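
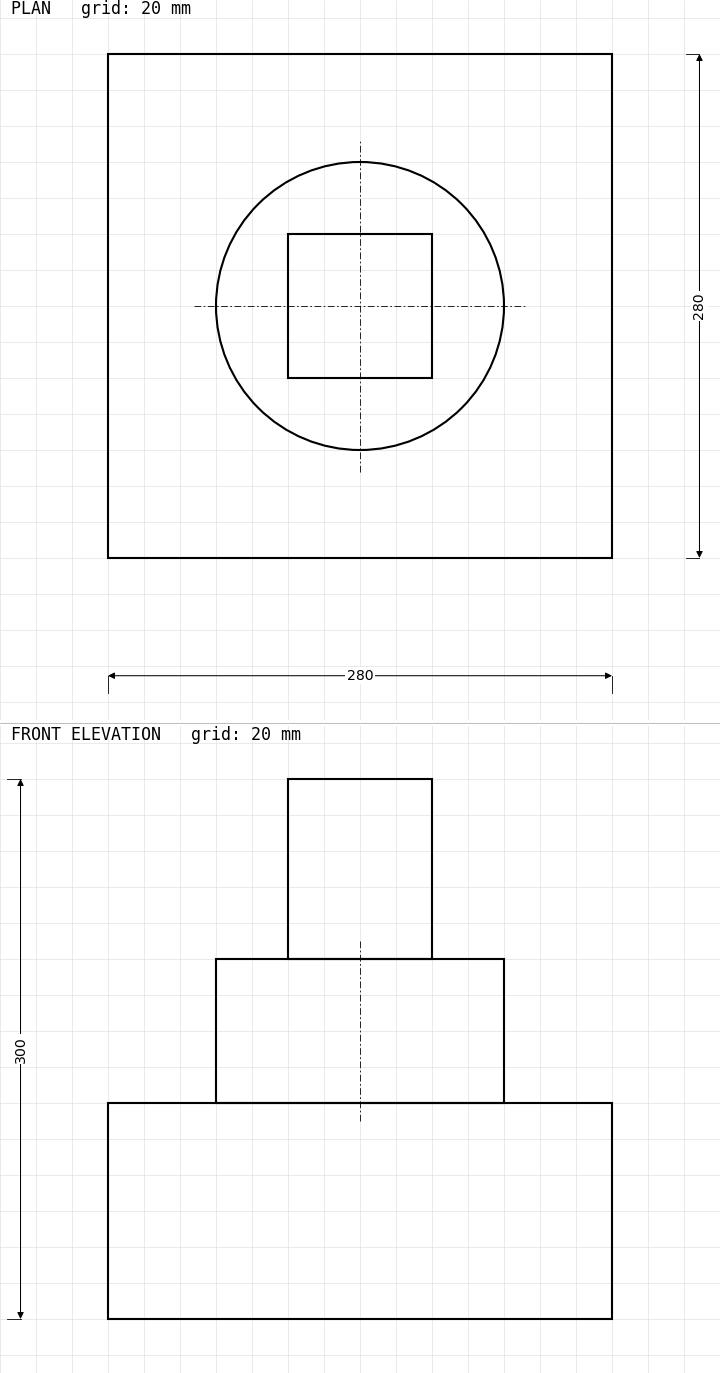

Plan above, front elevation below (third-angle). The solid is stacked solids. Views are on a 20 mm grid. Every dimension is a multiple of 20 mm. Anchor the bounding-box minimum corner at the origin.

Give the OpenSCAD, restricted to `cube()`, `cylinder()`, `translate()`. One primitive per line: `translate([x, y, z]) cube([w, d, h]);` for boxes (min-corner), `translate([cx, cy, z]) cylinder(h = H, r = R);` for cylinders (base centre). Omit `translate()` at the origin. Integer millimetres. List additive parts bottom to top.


cube([280, 280, 120]);
translate([140, 140, 120]) cylinder(h = 80, r = 80);
translate([100, 100, 200]) cube([80, 80, 100]);


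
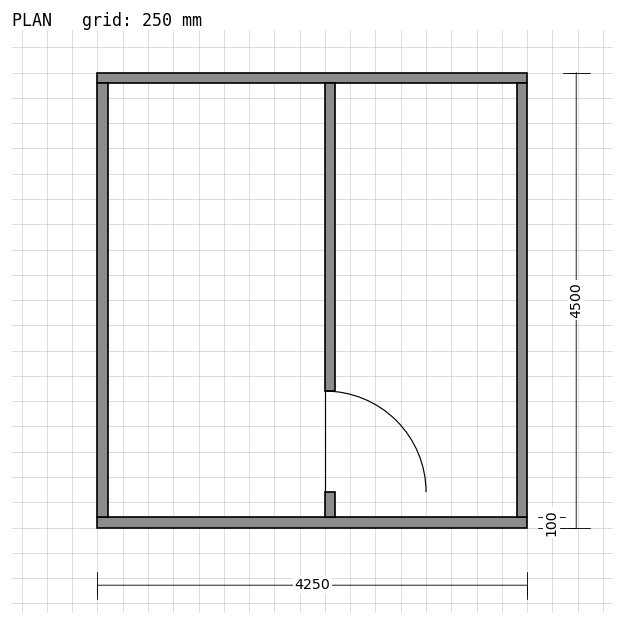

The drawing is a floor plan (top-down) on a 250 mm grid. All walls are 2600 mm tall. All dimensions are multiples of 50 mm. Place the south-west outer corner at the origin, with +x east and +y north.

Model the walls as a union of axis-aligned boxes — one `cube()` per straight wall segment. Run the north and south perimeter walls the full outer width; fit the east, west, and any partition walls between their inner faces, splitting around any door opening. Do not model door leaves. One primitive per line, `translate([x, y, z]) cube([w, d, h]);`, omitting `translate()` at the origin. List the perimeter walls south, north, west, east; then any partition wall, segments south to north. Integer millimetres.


cube([4250, 100, 2600]);
translate([0, 4400, 0]) cube([4250, 100, 2600]);
translate([0, 100, 0]) cube([100, 4300, 2600]);
translate([4150, 100, 0]) cube([100, 4300, 2600]);
translate([2250, 100, 0]) cube([100, 250, 2600]);
translate([2250, 1350, 0]) cube([100, 3050, 2600]);


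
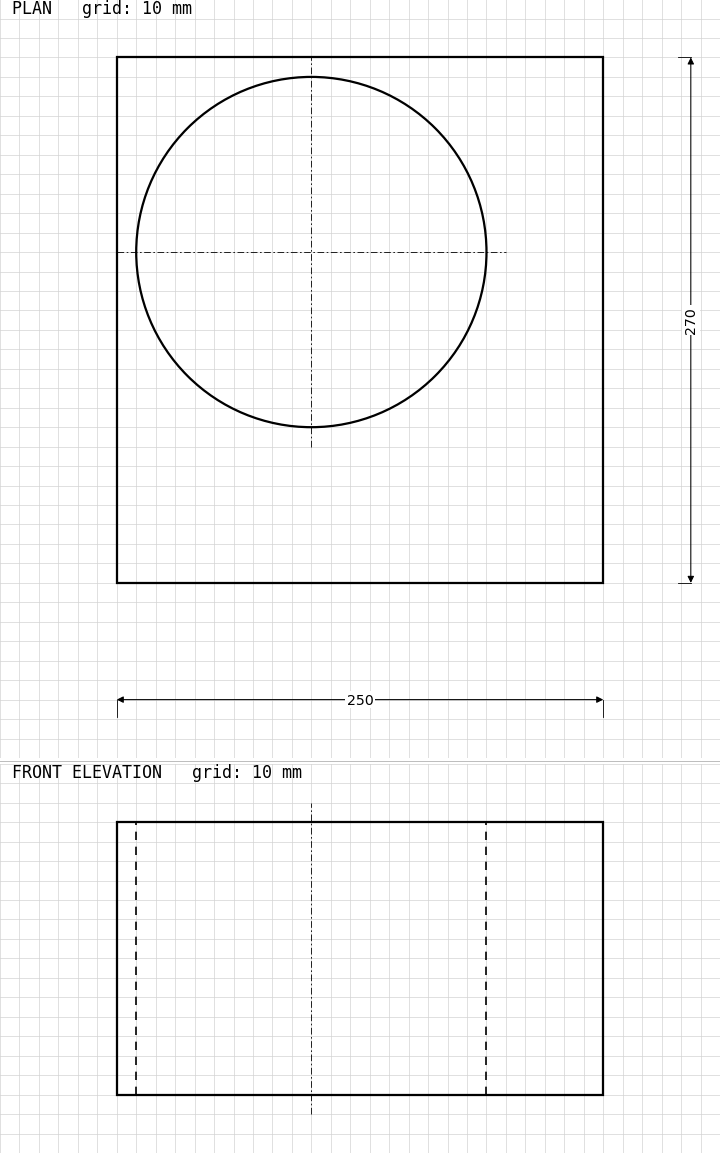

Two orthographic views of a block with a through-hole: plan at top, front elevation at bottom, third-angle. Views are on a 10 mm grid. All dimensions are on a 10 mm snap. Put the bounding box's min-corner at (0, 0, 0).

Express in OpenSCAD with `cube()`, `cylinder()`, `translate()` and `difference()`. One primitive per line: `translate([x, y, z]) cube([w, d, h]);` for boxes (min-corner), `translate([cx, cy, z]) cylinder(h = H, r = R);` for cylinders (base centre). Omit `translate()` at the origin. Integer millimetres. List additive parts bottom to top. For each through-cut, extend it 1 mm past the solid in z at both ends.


difference() {
  cube([250, 270, 140]);
  translate([100, 170, -1]) cylinder(h = 142, r = 90);
}


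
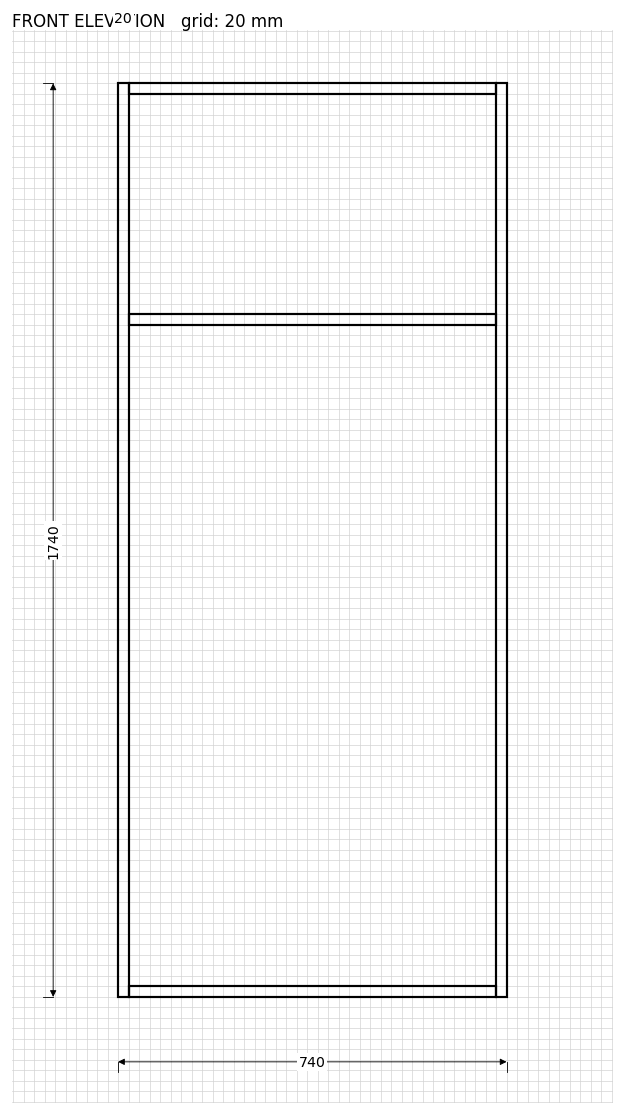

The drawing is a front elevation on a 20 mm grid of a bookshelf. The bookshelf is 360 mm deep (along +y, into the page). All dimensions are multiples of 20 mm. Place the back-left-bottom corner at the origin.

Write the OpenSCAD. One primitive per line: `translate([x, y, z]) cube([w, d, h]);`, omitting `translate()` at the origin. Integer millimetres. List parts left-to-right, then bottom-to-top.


cube([20, 360, 1740]);
translate([20, 0, 0]) cube([700, 360, 20]);
translate([20, 0, 1280]) cube([700, 360, 20]);
translate([20, 0, 1720]) cube([700, 360, 20]);
translate([720, 0, 0]) cube([20, 360, 1740]);


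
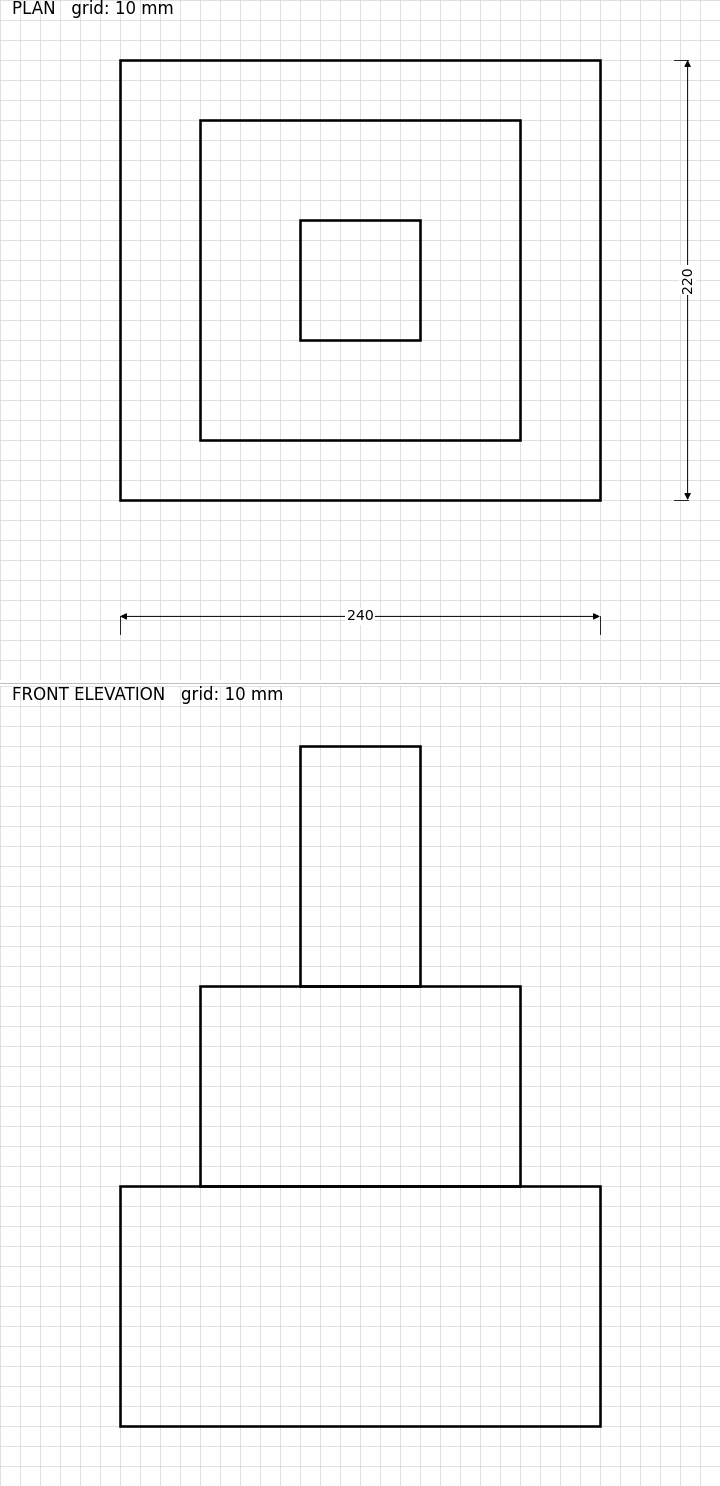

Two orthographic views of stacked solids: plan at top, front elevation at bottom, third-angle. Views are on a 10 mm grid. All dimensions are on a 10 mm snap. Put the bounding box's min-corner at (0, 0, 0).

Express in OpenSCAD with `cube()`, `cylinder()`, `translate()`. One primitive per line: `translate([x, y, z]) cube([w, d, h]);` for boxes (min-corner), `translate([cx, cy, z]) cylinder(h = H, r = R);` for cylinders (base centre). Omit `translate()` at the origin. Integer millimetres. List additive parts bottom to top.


cube([240, 220, 120]);
translate([40, 30, 120]) cube([160, 160, 100]);
translate([90, 80, 220]) cube([60, 60, 120]);


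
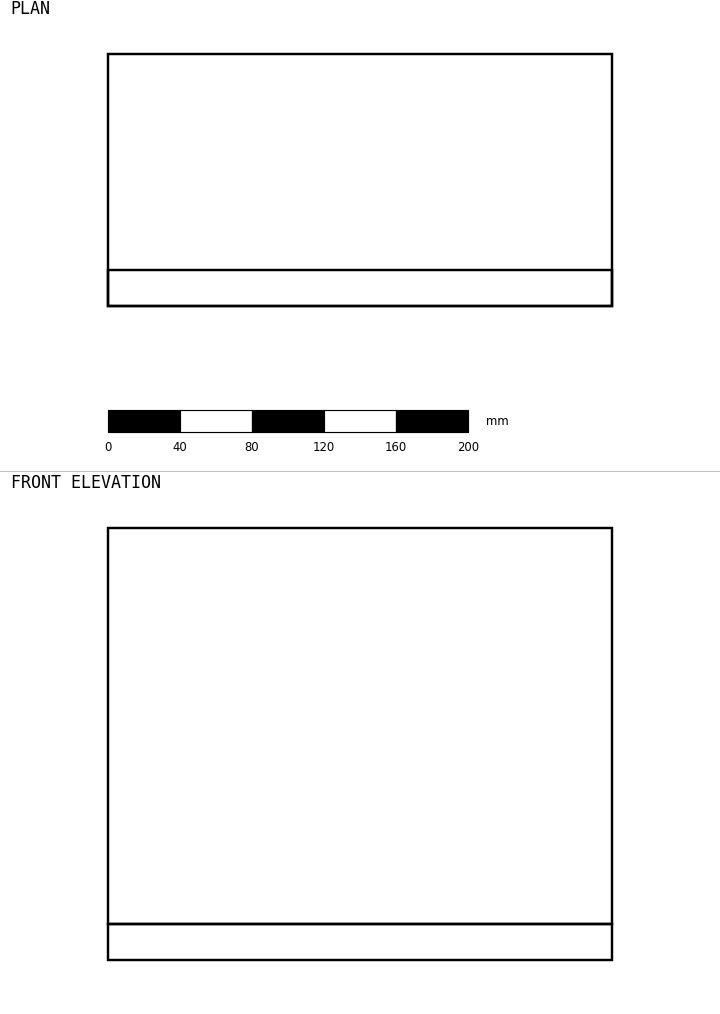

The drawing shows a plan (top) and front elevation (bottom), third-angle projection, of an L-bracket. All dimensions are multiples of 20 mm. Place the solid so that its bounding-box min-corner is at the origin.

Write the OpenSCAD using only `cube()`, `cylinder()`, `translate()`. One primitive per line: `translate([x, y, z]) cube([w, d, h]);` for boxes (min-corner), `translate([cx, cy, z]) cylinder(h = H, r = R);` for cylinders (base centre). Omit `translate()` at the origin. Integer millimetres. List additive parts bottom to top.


cube([280, 140, 20]);
translate([0, 0, 20]) cube([280, 20, 220]);


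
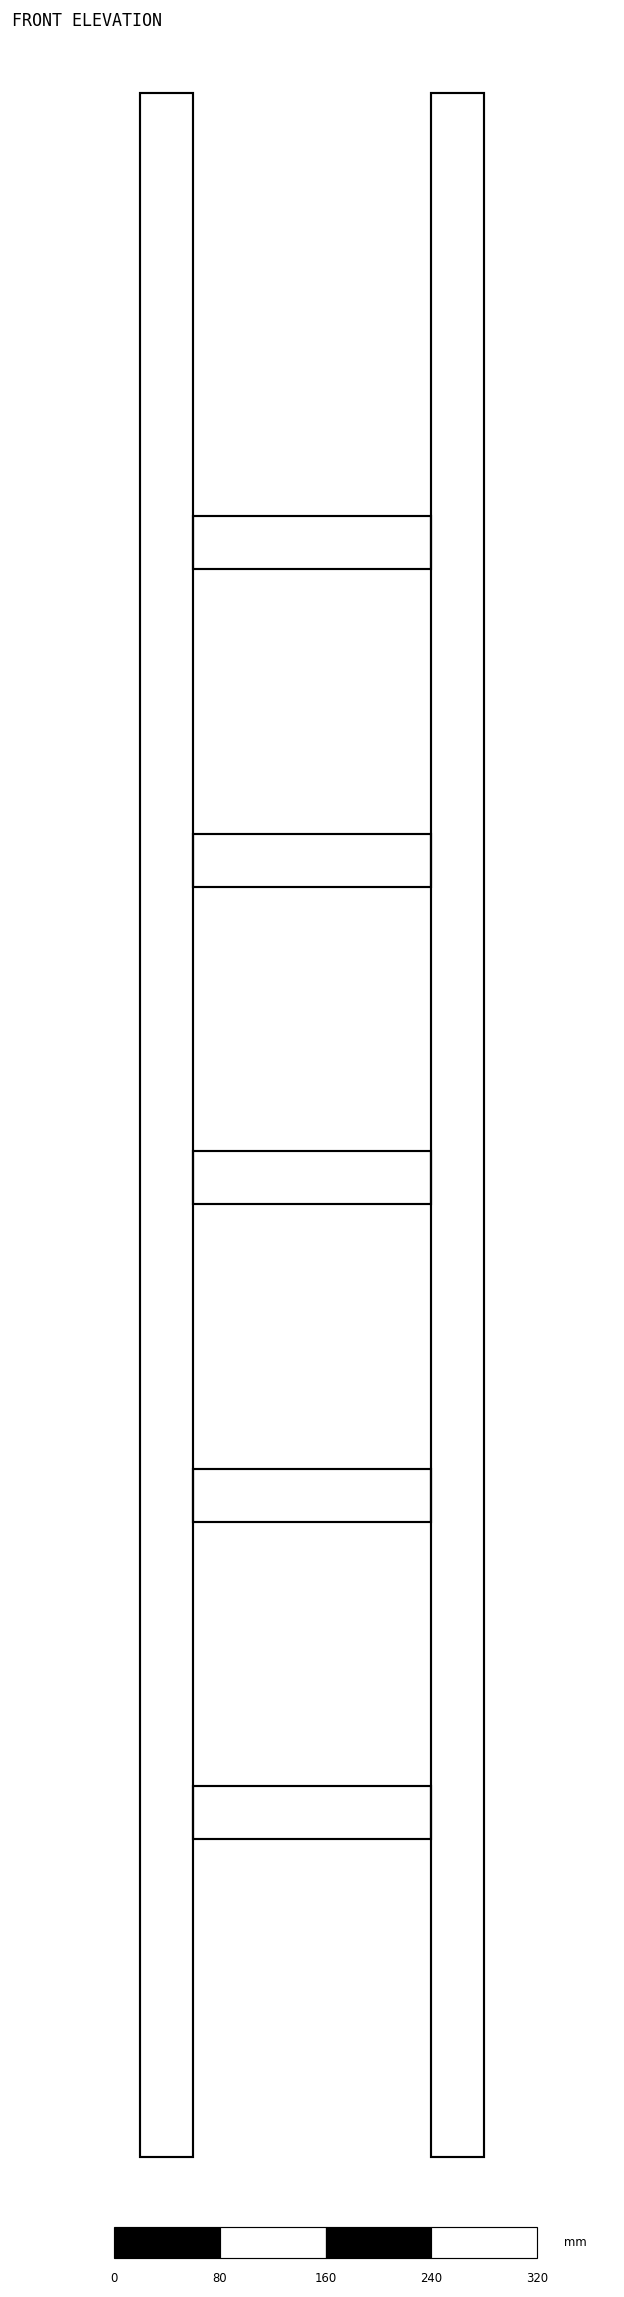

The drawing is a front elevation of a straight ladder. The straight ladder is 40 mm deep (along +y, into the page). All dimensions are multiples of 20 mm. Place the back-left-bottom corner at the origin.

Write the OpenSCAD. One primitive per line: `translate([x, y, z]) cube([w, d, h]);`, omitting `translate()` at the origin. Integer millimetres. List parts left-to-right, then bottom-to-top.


cube([40, 40, 1560]);
translate([40, 0, 240]) cube([180, 40, 40]);
translate([40, 0, 480]) cube([180, 40, 40]);
translate([40, 0, 720]) cube([180, 40, 40]);
translate([40, 0, 960]) cube([180, 40, 40]);
translate([40, 0, 1200]) cube([180, 40, 40]);
translate([220, 0, 0]) cube([40, 40, 1560]);


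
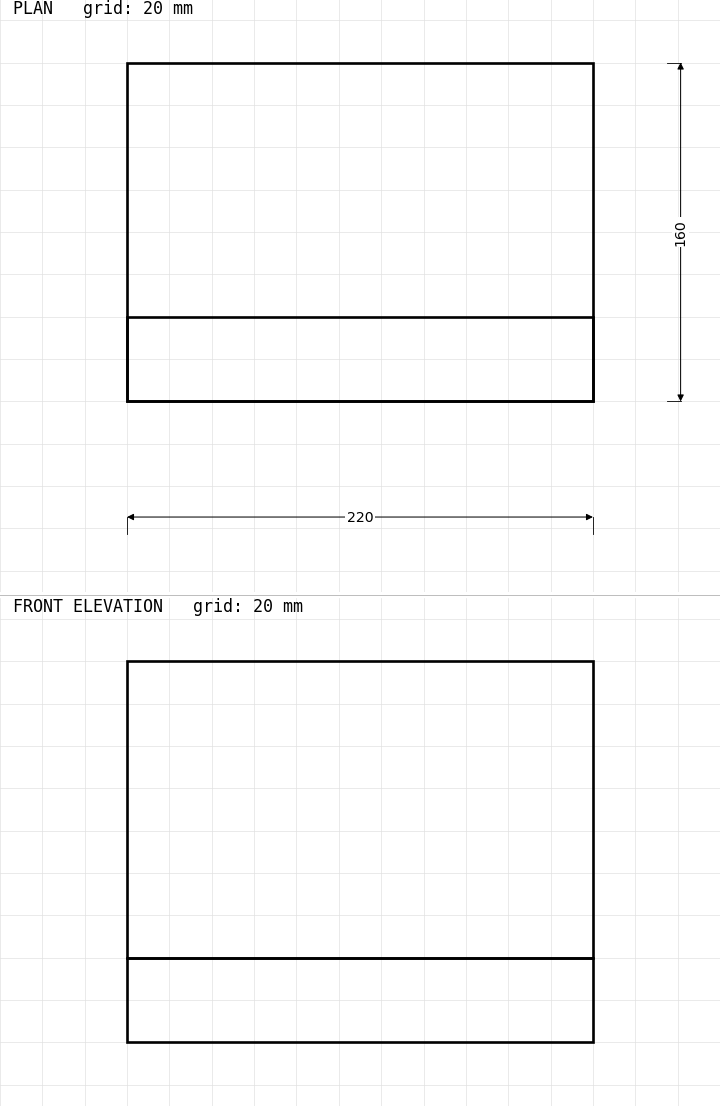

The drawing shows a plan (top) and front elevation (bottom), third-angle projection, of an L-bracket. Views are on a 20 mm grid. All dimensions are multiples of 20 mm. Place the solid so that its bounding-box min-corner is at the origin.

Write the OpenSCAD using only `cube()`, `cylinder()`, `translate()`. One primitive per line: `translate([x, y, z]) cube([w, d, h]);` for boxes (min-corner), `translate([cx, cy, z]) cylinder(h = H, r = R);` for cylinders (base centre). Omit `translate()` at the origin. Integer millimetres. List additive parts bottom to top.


cube([220, 160, 40]);
translate([0, 0, 40]) cube([220, 40, 140]);


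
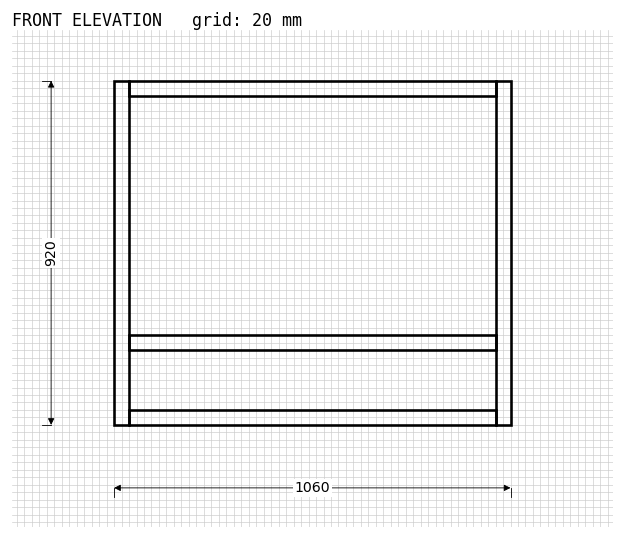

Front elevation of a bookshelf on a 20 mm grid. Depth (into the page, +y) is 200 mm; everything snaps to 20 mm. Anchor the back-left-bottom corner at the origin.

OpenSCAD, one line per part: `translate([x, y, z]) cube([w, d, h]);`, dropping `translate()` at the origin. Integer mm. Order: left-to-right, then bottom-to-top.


cube([40, 200, 920]);
translate([40, 0, 0]) cube([980, 200, 40]);
translate([40, 0, 200]) cube([980, 200, 40]);
translate([40, 0, 880]) cube([980, 200, 40]);
translate([1020, 0, 0]) cube([40, 200, 920]);


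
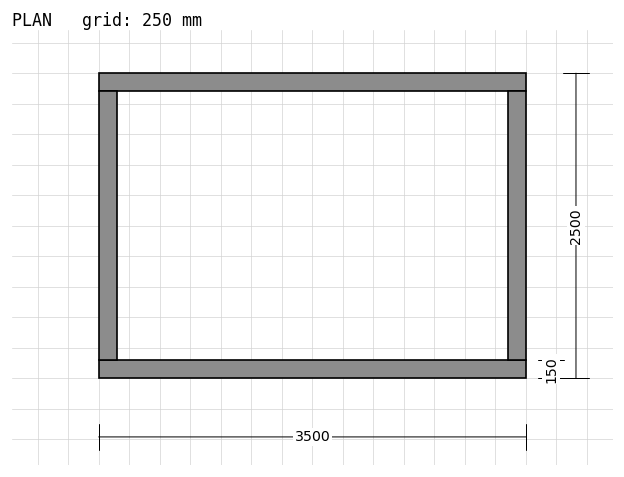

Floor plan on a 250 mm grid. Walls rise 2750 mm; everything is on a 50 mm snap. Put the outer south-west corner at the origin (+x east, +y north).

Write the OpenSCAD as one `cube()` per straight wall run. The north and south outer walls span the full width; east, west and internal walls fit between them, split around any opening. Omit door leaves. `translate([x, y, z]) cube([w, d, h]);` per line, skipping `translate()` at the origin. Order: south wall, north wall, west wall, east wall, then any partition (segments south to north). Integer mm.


cube([3500, 150, 2750]);
translate([0, 2350, 0]) cube([3500, 150, 2750]);
translate([0, 150, 0]) cube([150, 2200, 2750]);
translate([3350, 150, 0]) cube([150, 2200, 2750]);


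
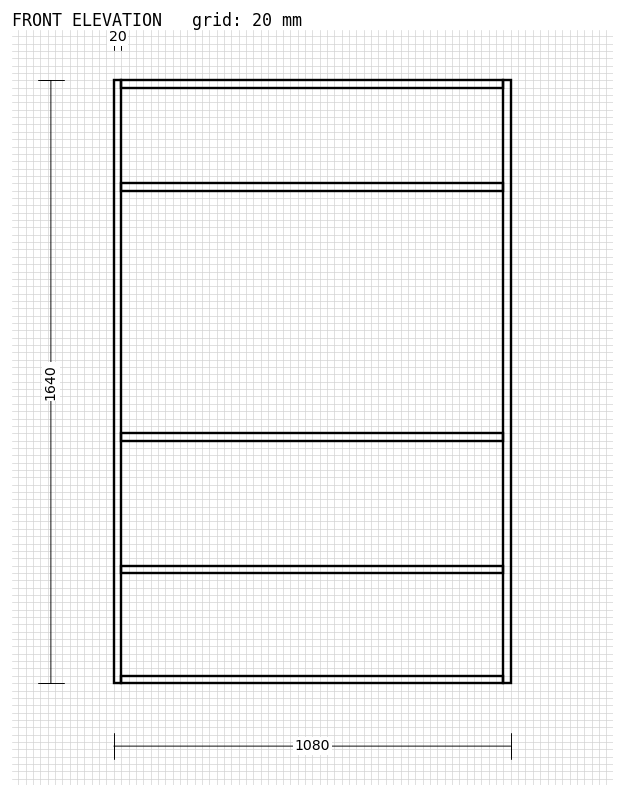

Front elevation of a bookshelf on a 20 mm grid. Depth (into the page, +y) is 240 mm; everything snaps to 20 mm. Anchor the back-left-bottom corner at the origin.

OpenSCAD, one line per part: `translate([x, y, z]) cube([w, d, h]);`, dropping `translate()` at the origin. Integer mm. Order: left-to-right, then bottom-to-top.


cube([20, 240, 1640]);
translate([20, 0, 0]) cube([1040, 240, 20]);
translate([20, 0, 300]) cube([1040, 240, 20]);
translate([20, 0, 660]) cube([1040, 240, 20]);
translate([20, 0, 1340]) cube([1040, 240, 20]);
translate([20, 0, 1620]) cube([1040, 240, 20]);
translate([1060, 0, 0]) cube([20, 240, 1640]);


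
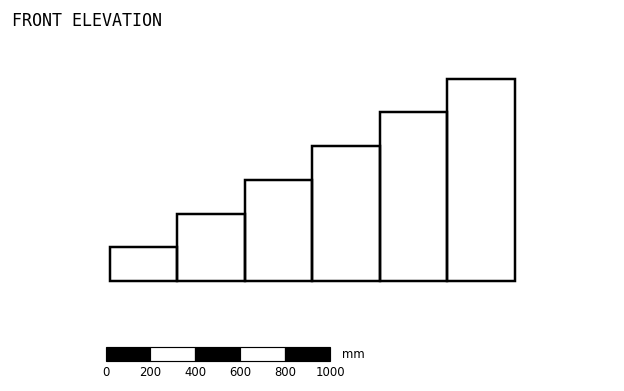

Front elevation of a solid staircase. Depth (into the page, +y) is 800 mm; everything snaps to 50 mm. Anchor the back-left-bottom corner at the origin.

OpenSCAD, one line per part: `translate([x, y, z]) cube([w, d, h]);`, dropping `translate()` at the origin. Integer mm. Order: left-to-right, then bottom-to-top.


cube([300, 800, 150]);
translate([300, 0, 0]) cube([300, 800, 300]);
translate([600, 0, 0]) cube([300, 800, 450]);
translate([900, 0, 0]) cube([300, 800, 600]);
translate([1200, 0, 0]) cube([300, 800, 750]);
translate([1500, 0, 0]) cube([300, 800, 900]);


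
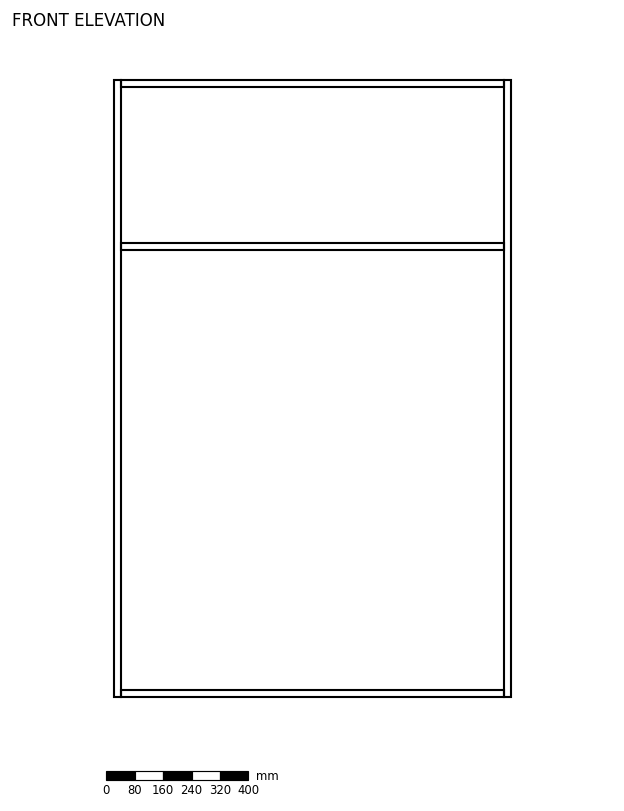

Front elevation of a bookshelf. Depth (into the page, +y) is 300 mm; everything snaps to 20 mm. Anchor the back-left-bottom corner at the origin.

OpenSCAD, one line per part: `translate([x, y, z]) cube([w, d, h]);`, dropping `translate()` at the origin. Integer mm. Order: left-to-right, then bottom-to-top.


cube([20, 300, 1740]);
translate([20, 0, 0]) cube([1080, 300, 20]);
translate([20, 0, 1260]) cube([1080, 300, 20]);
translate([20, 0, 1720]) cube([1080, 300, 20]);
translate([1100, 0, 0]) cube([20, 300, 1740]);


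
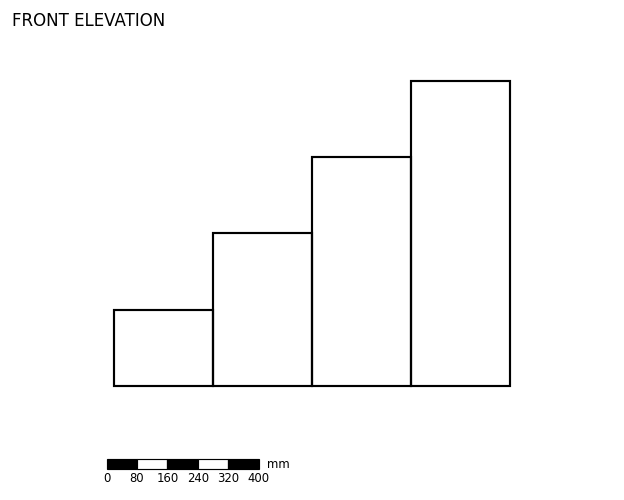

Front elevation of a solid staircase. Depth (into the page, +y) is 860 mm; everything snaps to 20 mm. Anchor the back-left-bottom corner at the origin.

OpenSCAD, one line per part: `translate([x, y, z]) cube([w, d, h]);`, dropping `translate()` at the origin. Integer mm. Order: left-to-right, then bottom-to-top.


cube([260, 860, 200]);
translate([260, 0, 0]) cube([260, 860, 400]);
translate([520, 0, 0]) cube([260, 860, 600]);
translate([780, 0, 0]) cube([260, 860, 800]);


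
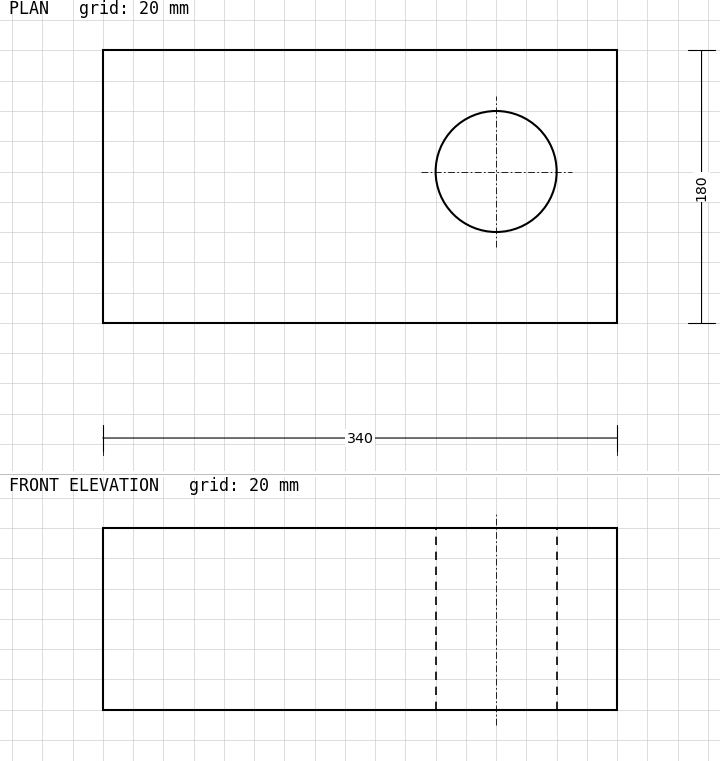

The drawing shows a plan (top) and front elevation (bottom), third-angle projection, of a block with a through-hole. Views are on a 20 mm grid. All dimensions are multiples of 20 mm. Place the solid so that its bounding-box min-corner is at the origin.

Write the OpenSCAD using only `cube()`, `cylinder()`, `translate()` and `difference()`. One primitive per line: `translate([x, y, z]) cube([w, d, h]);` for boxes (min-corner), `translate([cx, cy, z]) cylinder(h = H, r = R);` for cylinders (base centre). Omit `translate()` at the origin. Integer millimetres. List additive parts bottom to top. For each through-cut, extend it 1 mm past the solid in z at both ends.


difference() {
  cube([340, 180, 120]);
  translate([260, 100, -1]) cylinder(h = 122, r = 40);
}


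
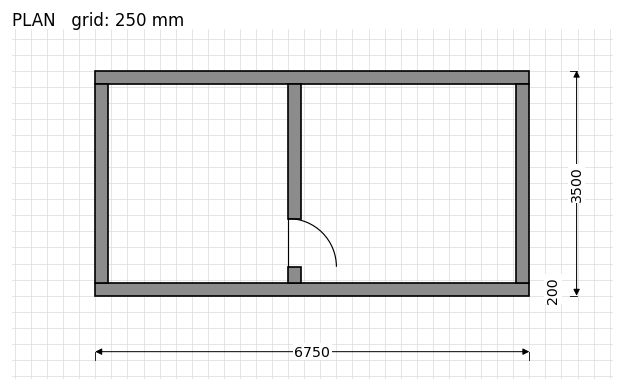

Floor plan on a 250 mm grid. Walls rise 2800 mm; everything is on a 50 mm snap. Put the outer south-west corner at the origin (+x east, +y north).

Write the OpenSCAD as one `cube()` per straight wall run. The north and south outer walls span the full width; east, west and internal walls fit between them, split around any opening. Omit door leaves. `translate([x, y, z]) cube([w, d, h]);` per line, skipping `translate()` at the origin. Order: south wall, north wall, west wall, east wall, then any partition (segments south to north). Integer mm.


cube([6750, 200, 2800]);
translate([0, 3300, 0]) cube([6750, 200, 2800]);
translate([0, 200, 0]) cube([200, 3100, 2800]);
translate([6550, 200, 0]) cube([200, 3100, 2800]);
translate([3000, 200, 0]) cube([200, 250, 2800]);
translate([3000, 1200, 0]) cube([200, 2100, 2800]);


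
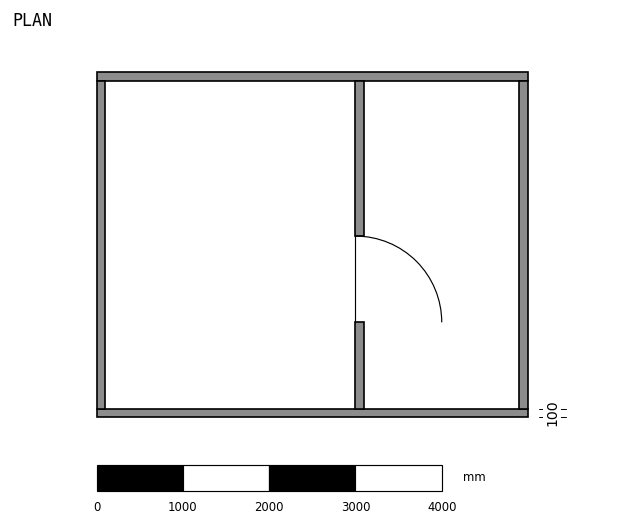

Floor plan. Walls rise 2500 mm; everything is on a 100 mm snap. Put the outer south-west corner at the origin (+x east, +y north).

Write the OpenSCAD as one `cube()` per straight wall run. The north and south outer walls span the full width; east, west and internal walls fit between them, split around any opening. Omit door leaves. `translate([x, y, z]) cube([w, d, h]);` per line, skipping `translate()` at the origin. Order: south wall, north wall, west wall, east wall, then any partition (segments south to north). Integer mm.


cube([5000, 100, 2500]);
translate([0, 3900, 0]) cube([5000, 100, 2500]);
translate([0, 100, 0]) cube([100, 3800, 2500]);
translate([4900, 100, 0]) cube([100, 3800, 2500]);
translate([3000, 100, 0]) cube([100, 1000, 2500]);
translate([3000, 2100, 0]) cube([100, 1800, 2500]);


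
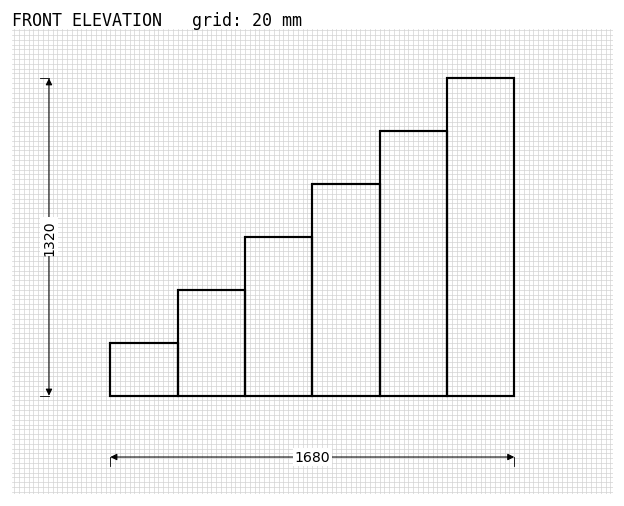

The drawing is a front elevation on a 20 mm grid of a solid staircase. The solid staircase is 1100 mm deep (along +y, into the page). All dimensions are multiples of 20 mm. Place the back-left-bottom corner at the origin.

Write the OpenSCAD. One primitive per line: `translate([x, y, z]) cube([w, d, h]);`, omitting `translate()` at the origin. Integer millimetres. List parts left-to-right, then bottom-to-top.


cube([280, 1100, 220]);
translate([280, 0, 0]) cube([280, 1100, 440]);
translate([560, 0, 0]) cube([280, 1100, 660]);
translate([840, 0, 0]) cube([280, 1100, 880]);
translate([1120, 0, 0]) cube([280, 1100, 1100]);
translate([1400, 0, 0]) cube([280, 1100, 1320]);


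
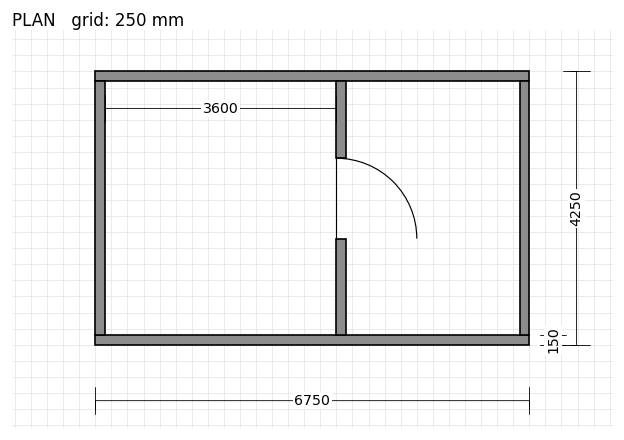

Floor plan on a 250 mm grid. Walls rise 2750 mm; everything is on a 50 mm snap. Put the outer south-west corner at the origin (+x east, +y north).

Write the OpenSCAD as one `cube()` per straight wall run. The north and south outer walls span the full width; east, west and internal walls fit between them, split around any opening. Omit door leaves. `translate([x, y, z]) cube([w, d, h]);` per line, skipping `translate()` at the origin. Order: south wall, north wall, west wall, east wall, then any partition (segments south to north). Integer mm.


cube([6750, 150, 2750]);
translate([0, 4100, 0]) cube([6750, 150, 2750]);
translate([0, 150, 0]) cube([150, 3950, 2750]);
translate([6600, 150, 0]) cube([150, 3950, 2750]);
translate([3750, 150, 0]) cube([150, 1500, 2750]);
translate([3750, 2900, 0]) cube([150, 1200, 2750]);


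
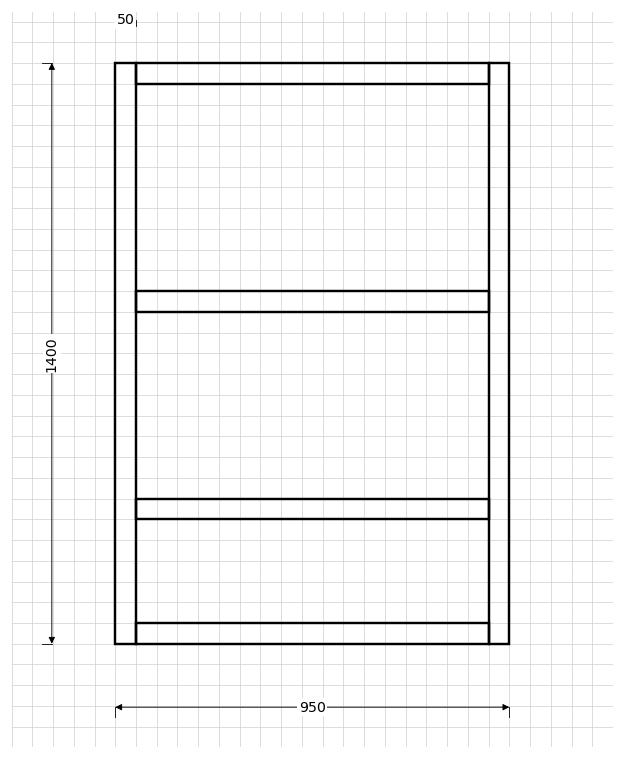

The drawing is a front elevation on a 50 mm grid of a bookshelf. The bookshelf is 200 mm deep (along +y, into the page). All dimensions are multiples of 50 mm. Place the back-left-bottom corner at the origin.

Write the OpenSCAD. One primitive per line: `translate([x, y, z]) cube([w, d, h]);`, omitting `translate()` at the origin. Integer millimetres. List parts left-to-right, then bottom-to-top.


cube([50, 200, 1400]);
translate([50, 0, 0]) cube([850, 200, 50]);
translate([50, 0, 300]) cube([850, 200, 50]);
translate([50, 0, 800]) cube([850, 200, 50]);
translate([50, 0, 1350]) cube([850, 200, 50]);
translate([900, 0, 0]) cube([50, 200, 1400]);


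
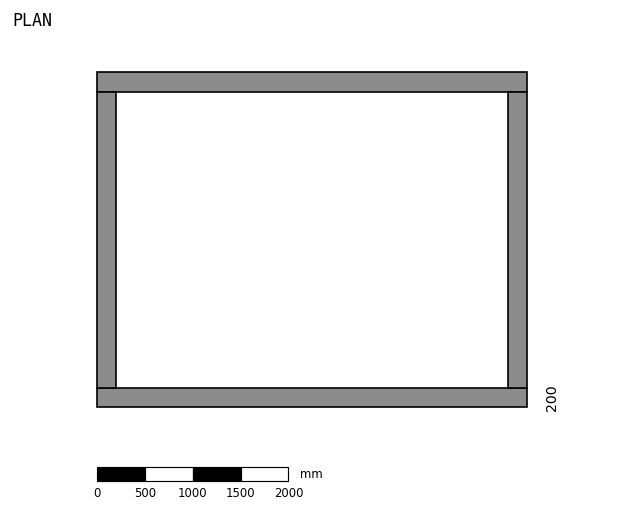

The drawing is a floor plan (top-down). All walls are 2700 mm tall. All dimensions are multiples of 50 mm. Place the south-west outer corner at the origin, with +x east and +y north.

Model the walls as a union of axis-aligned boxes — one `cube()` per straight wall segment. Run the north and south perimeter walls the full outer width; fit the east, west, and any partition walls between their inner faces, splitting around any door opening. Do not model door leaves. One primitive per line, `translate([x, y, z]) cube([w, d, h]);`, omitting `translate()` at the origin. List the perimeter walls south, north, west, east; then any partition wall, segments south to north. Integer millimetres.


cube([4500, 200, 2700]);
translate([0, 3300, 0]) cube([4500, 200, 2700]);
translate([0, 200, 0]) cube([200, 3100, 2700]);
translate([4300, 200, 0]) cube([200, 3100, 2700]);


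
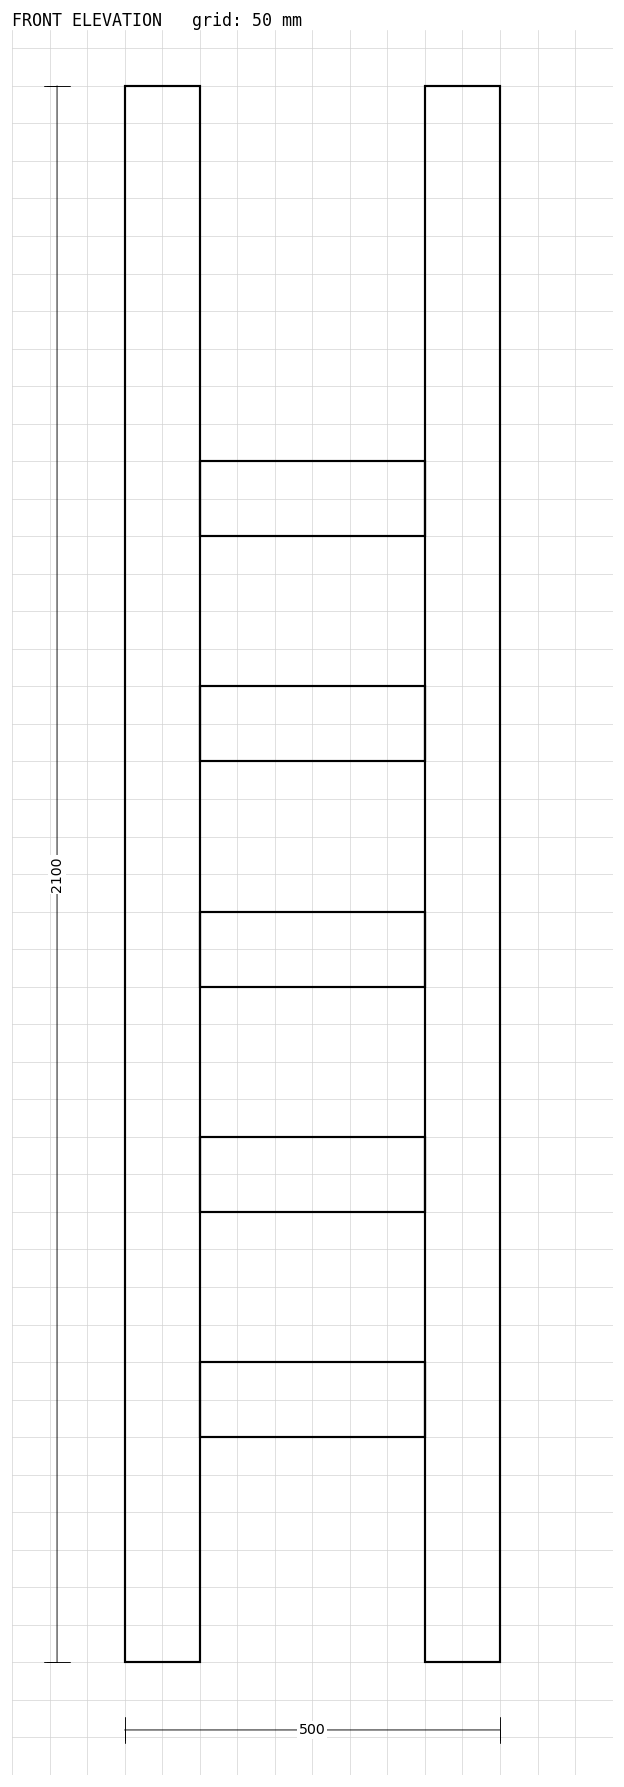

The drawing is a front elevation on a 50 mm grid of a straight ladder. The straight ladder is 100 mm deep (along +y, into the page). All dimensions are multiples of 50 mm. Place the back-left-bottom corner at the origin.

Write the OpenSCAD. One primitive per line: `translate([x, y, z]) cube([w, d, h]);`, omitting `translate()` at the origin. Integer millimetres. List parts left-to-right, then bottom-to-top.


cube([100, 100, 2100]);
translate([100, 0, 300]) cube([300, 100, 100]);
translate([100, 0, 600]) cube([300, 100, 100]);
translate([100, 0, 900]) cube([300, 100, 100]);
translate([100, 0, 1200]) cube([300, 100, 100]);
translate([100, 0, 1500]) cube([300, 100, 100]);
translate([400, 0, 0]) cube([100, 100, 2100]);


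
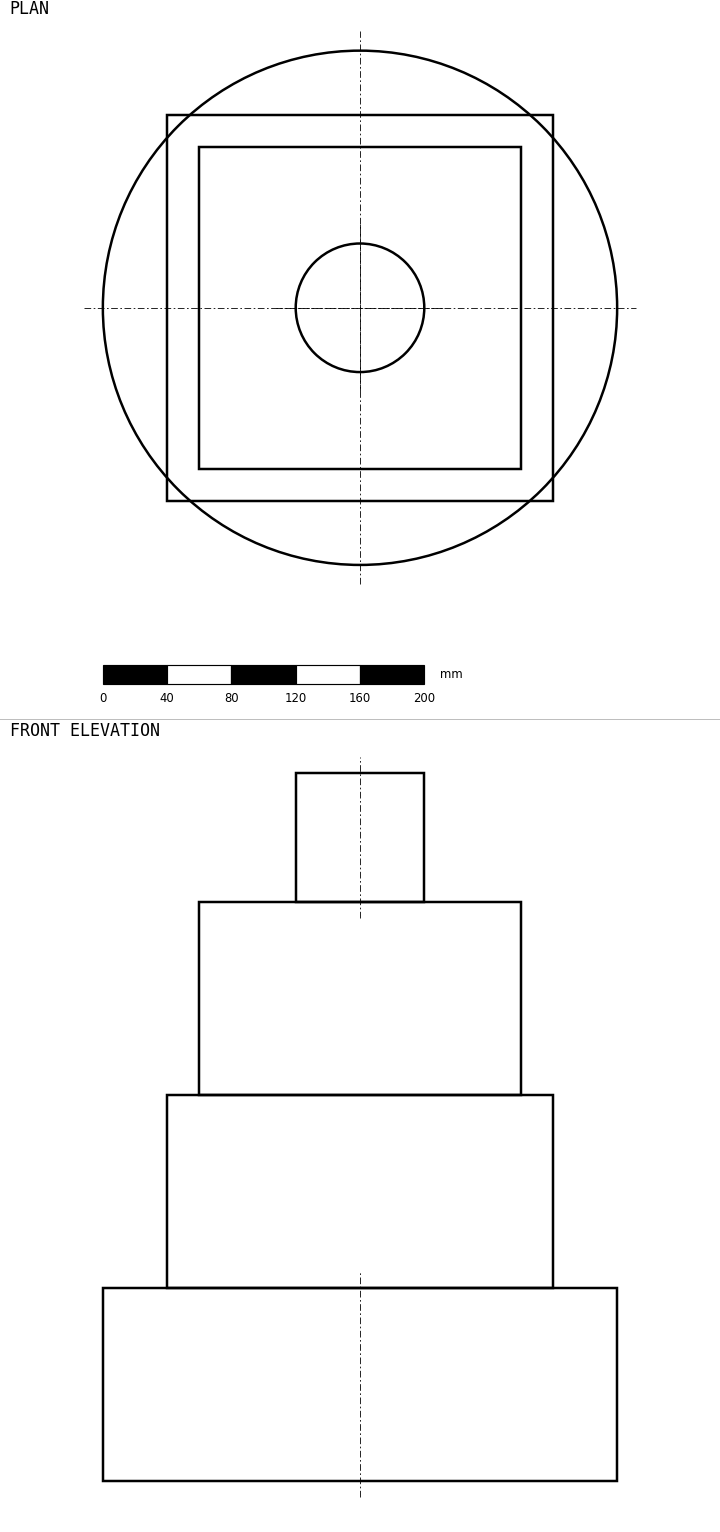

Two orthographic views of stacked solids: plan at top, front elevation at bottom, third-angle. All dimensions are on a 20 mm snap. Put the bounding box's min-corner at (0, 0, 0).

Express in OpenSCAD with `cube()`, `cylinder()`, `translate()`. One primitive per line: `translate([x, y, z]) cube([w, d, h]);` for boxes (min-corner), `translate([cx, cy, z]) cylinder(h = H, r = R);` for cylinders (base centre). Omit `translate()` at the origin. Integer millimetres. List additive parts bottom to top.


translate([160, 160, 0]) cylinder(h = 120, r = 160);
translate([40, 40, 120]) cube([240, 240, 120]);
translate([60, 60, 240]) cube([200, 200, 120]);
translate([160, 160, 360]) cylinder(h = 80, r = 40);


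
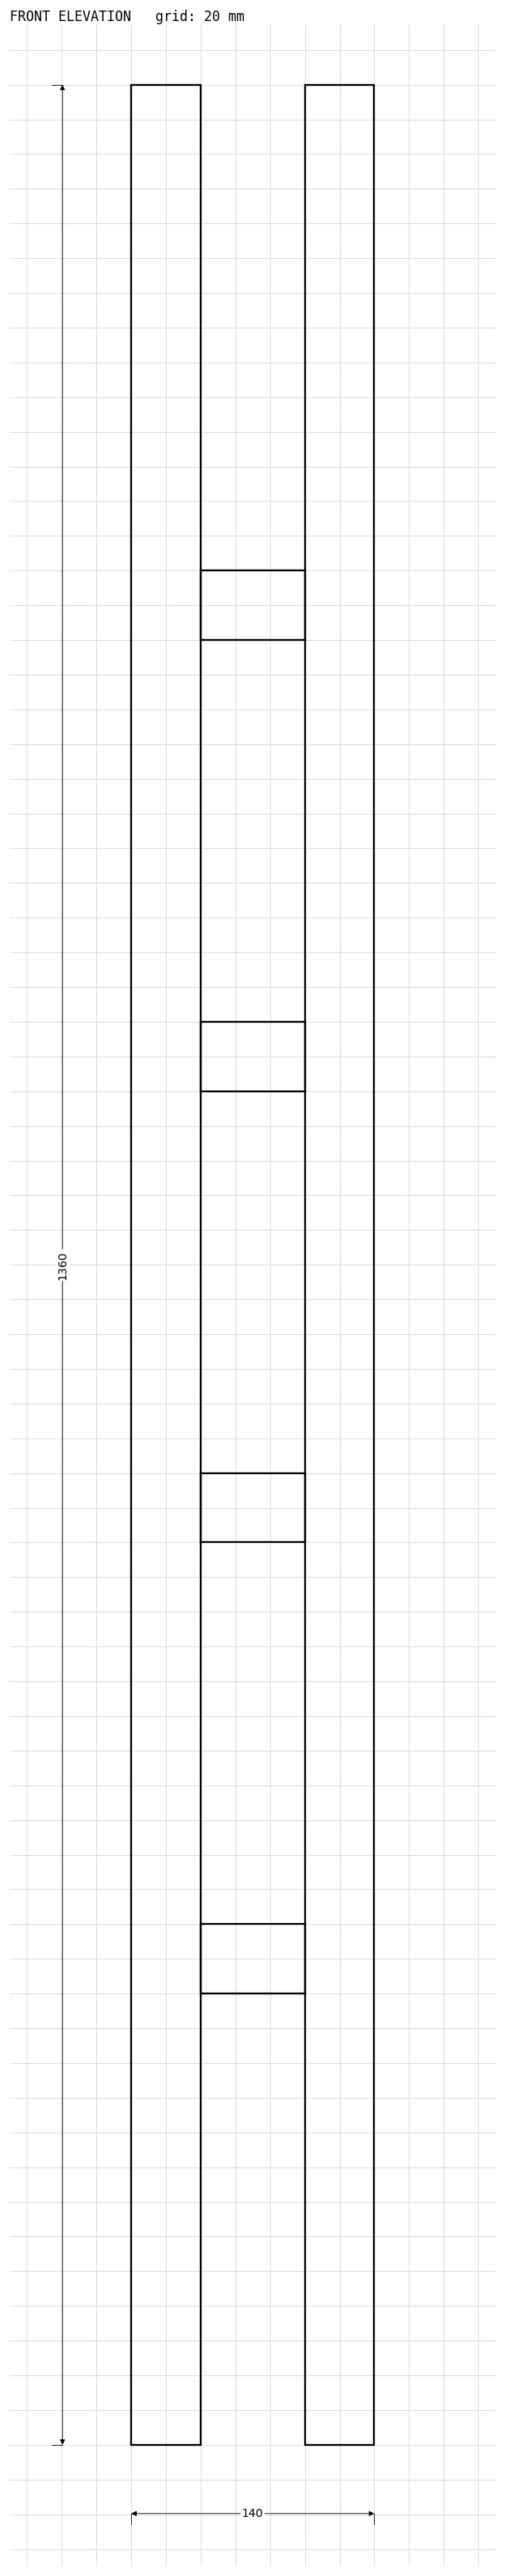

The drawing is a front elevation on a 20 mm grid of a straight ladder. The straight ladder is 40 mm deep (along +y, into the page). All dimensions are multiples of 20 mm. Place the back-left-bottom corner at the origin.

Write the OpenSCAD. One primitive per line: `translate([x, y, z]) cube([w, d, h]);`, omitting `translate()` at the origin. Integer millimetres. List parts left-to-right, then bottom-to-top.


cube([40, 40, 1360]);
translate([40, 0, 260]) cube([60, 40, 40]);
translate([40, 0, 520]) cube([60, 40, 40]);
translate([40, 0, 780]) cube([60, 40, 40]);
translate([40, 0, 1040]) cube([60, 40, 40]);
translate([100, 0, 0]) cube([40, 40, 1360]);


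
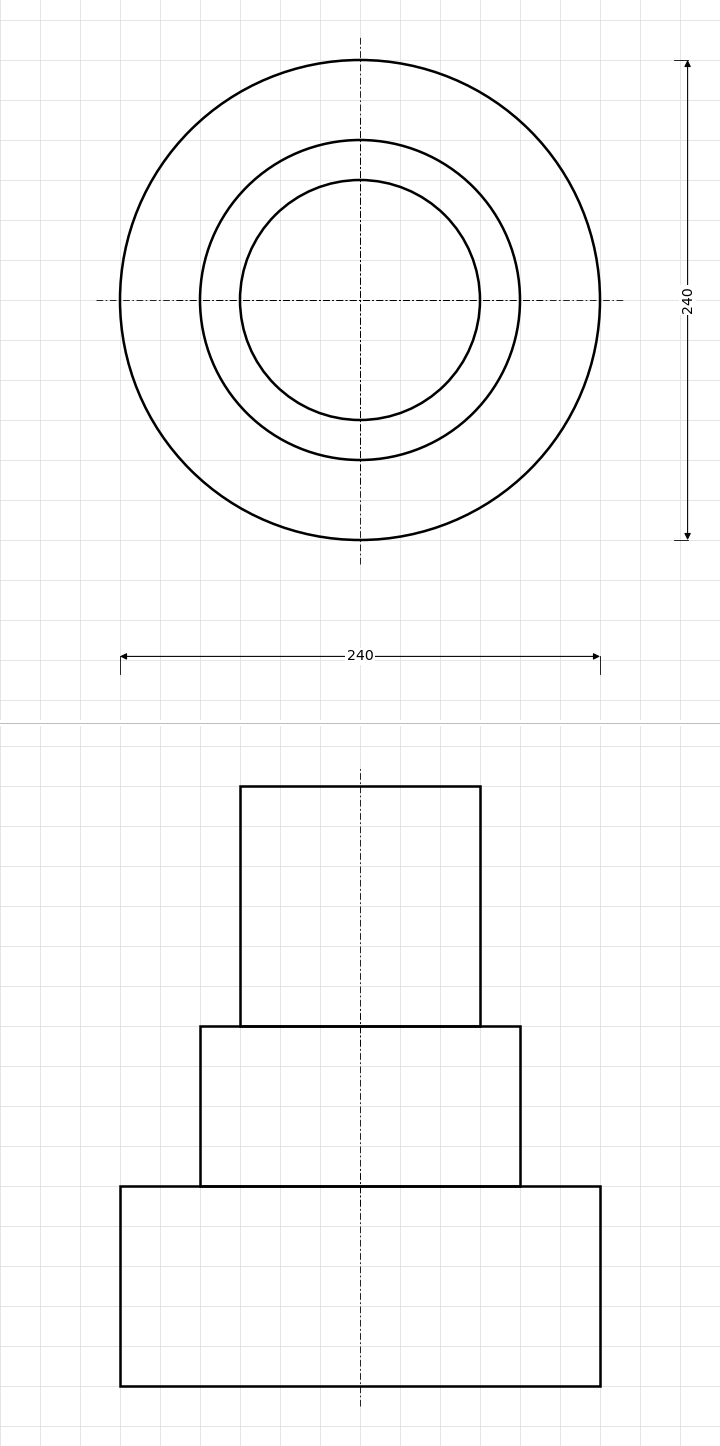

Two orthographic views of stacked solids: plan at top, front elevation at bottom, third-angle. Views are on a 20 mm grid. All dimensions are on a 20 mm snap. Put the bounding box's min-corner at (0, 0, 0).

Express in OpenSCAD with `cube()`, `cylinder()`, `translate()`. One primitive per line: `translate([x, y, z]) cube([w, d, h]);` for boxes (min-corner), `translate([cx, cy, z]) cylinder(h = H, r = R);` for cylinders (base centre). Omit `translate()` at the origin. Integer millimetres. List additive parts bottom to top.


translate([120, 120, 0]) cylinder(h = 100, r = 120);
translate([120, 120, 100]) cylinder(h = 80, r = 80);
translate([120, 120, 180]) cylinder(h = 120, r = 60);


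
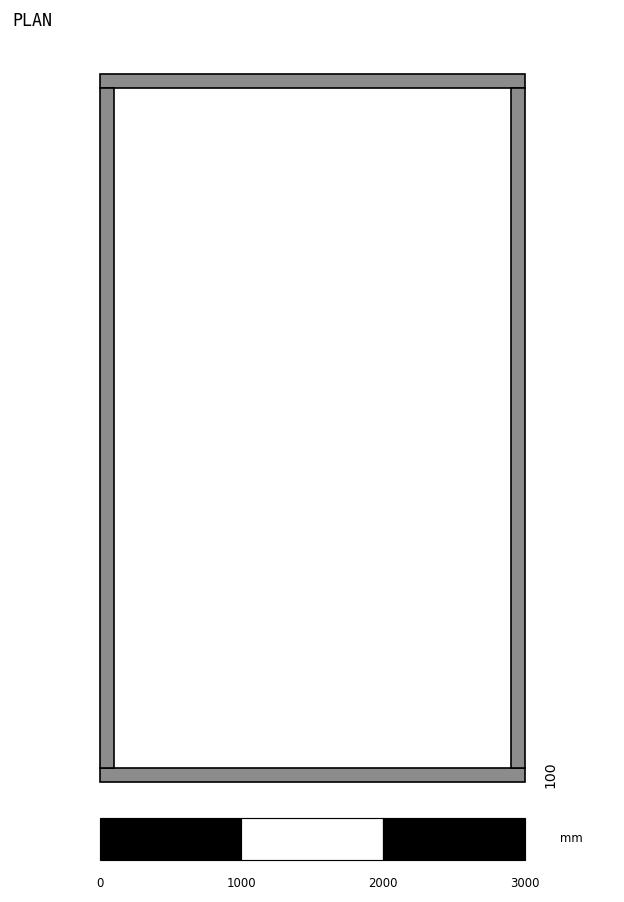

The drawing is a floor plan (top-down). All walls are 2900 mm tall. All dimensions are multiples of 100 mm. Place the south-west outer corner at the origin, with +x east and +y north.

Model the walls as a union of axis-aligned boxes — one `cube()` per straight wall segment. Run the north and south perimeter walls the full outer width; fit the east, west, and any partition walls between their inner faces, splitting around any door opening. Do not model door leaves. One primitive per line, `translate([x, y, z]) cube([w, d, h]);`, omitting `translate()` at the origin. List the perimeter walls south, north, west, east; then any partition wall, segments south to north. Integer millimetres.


cube([3000, 100, 2900]);
translate([0, 4900, 0]) cube([3000, 100, 2900]);
translate([0, 100, 0]) cube([100, 4800, 2900]);
translate([2900, 100, 0]) cube([100, 4800, 2900]);


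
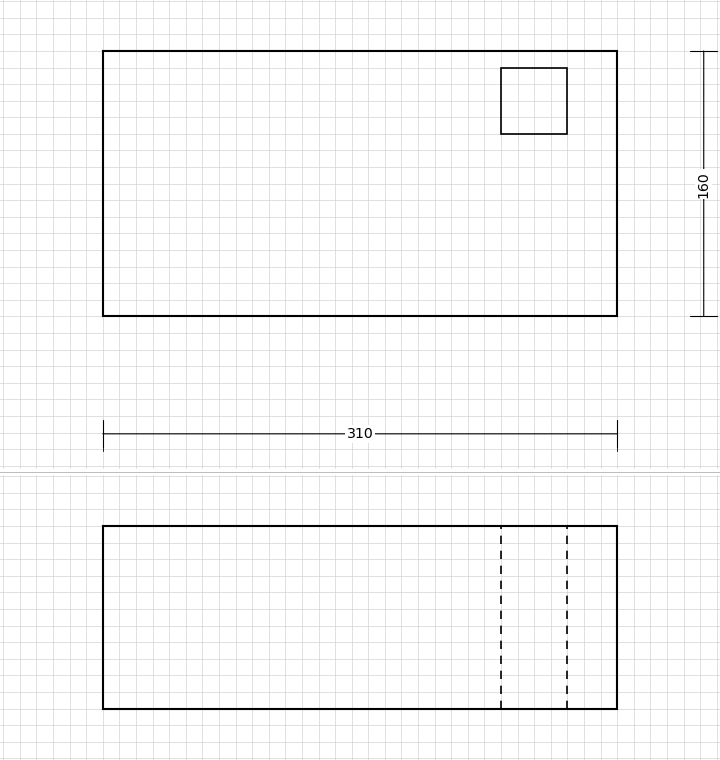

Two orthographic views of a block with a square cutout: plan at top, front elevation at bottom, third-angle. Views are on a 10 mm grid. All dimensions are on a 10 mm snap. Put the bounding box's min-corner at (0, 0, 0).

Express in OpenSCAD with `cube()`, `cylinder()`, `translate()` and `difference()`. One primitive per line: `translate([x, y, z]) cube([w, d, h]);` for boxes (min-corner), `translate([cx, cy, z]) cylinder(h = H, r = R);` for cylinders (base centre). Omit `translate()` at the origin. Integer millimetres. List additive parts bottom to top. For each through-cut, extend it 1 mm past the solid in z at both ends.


difference() {
  cube([310, 160, 110]);
  translate([240, 110, -1]) cube([40, 40, 112]);
}


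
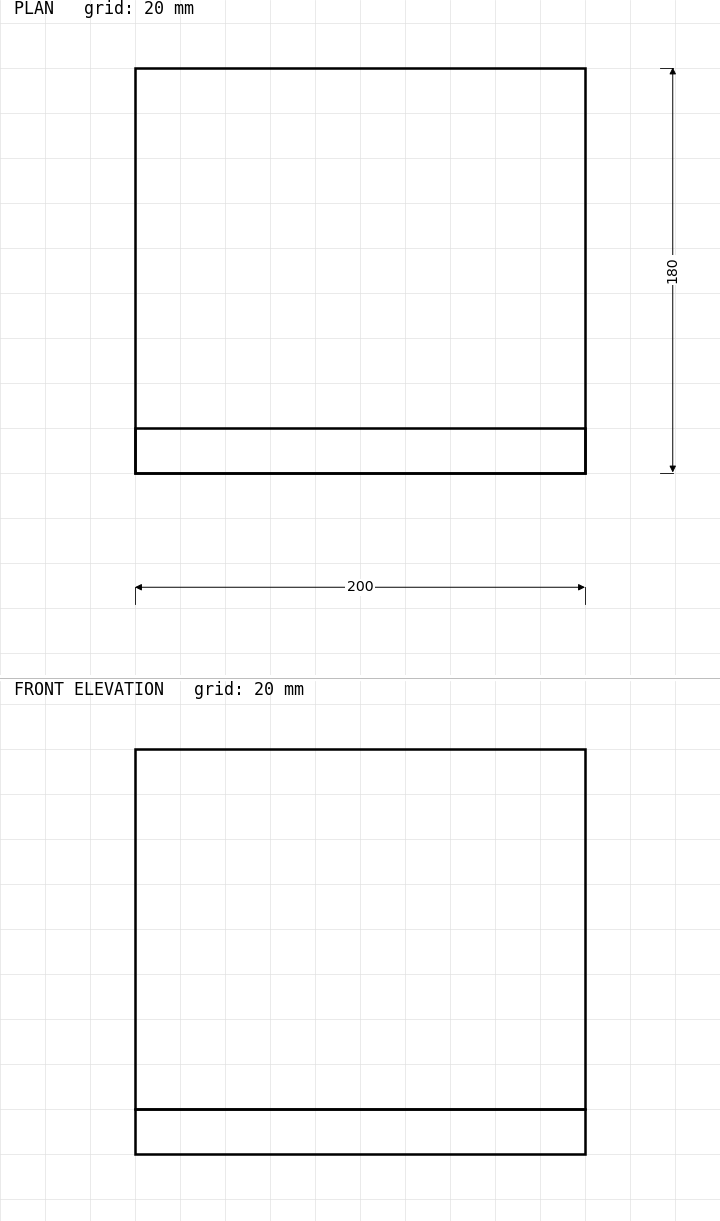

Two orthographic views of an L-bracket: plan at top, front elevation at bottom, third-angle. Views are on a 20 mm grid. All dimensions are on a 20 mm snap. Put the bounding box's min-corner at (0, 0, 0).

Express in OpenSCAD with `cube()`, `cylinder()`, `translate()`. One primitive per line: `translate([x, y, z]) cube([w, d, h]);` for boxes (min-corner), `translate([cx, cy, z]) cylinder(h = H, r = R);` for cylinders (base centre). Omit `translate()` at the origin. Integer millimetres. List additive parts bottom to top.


cube([200, 180, 20]);
translate([0, 0, 20]) cube([200, 20, 160]);


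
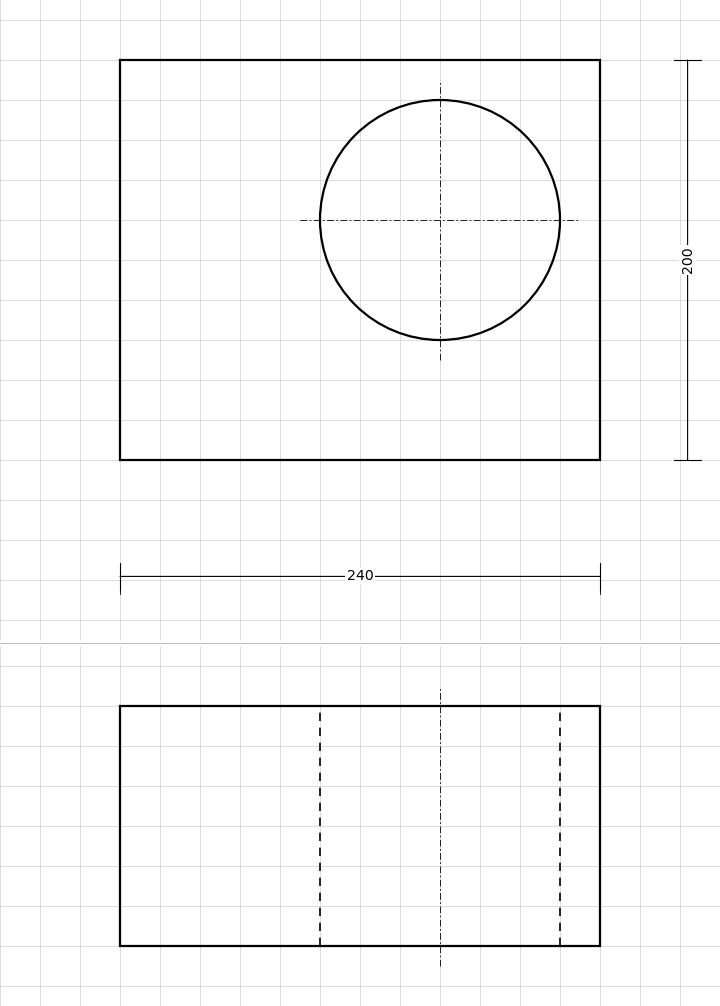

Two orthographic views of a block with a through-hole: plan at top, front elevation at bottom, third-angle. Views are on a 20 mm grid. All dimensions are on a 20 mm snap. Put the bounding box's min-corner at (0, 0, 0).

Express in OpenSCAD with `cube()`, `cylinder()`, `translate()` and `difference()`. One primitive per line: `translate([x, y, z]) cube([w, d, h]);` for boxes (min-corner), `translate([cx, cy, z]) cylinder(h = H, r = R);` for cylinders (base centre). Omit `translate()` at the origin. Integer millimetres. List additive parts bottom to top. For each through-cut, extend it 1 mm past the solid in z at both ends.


difference() {
  cube([240, 200, 120]);
  translate([160, 120, -1]) cylinder(h = 122, r = 60);
}


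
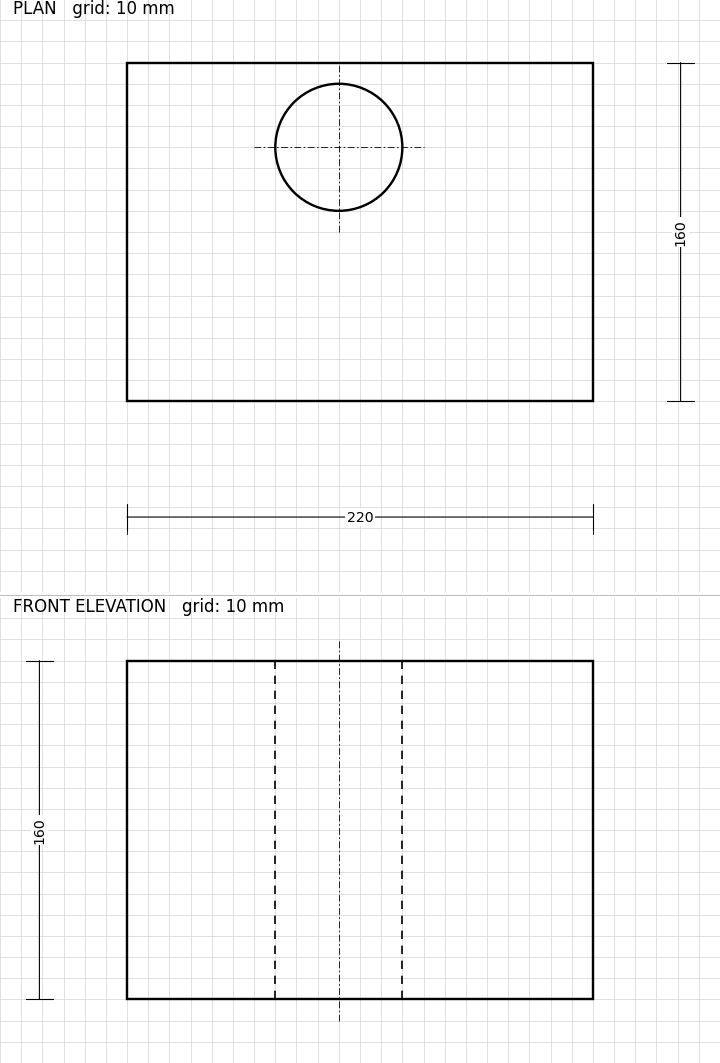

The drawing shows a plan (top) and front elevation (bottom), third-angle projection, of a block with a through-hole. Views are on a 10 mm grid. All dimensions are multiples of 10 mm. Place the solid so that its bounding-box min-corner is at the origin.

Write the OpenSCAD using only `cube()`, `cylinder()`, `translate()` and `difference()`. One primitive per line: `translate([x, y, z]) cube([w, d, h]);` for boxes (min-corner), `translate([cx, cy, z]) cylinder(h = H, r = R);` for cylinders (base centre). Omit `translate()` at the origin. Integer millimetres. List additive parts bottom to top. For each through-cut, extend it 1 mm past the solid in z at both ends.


difference() {
  cube([220, 160, 160]);
  translate([100, 120, -1]) cylinder(h = 162, r = 30);
}


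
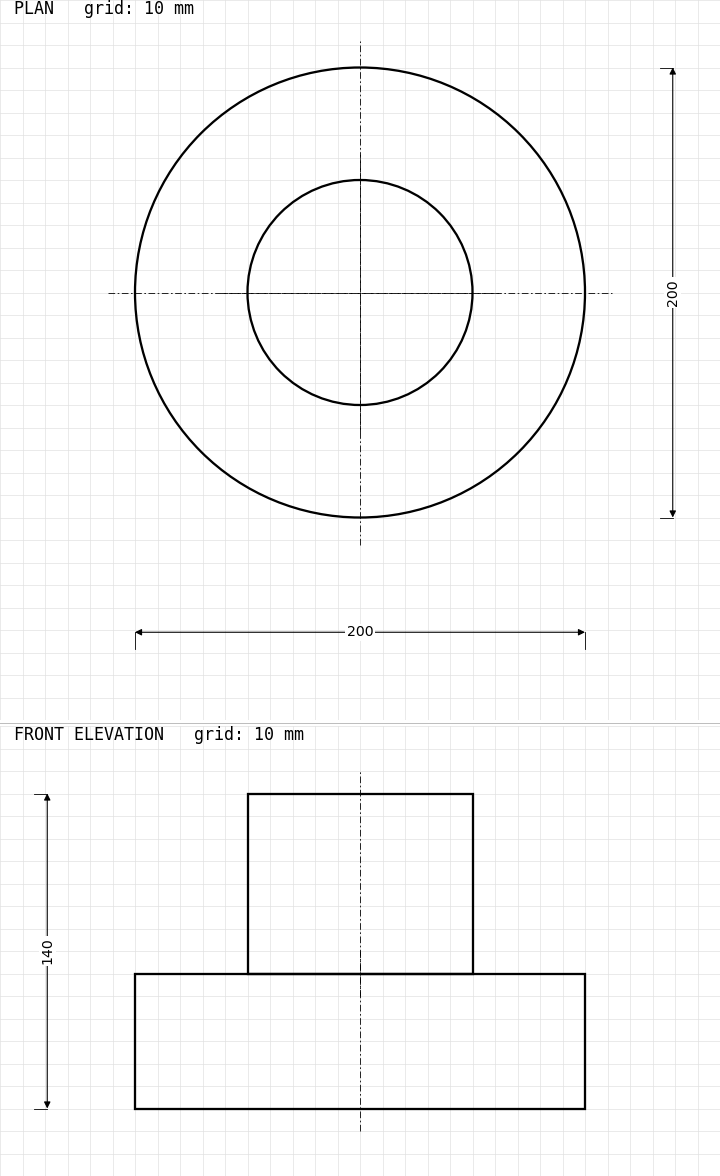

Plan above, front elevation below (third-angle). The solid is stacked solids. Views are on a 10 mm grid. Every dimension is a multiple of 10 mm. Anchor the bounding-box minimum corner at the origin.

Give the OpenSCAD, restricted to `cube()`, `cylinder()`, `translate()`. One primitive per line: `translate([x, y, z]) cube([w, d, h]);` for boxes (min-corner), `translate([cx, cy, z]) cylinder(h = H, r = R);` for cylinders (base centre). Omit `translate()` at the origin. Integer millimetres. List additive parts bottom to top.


translate([100, 100, 0]) cylinder(h = 60, r = 100);
translate([100, 100, 60]) cylinder(h = 80, r = 50);


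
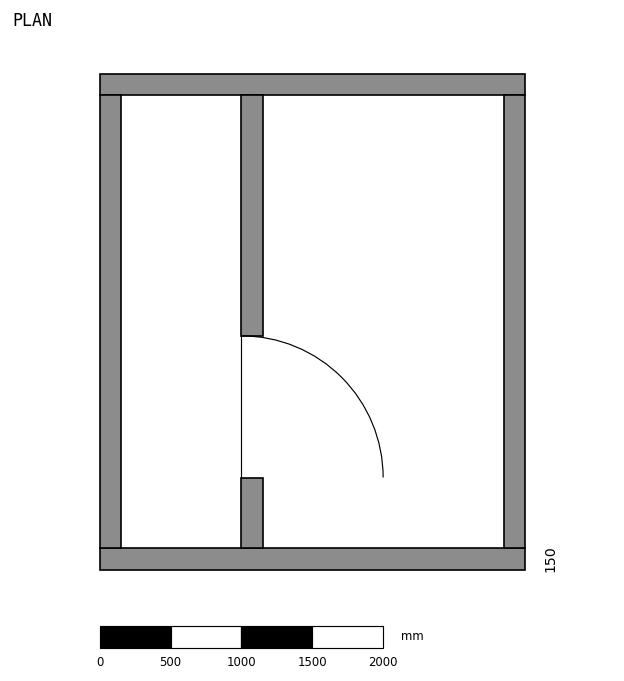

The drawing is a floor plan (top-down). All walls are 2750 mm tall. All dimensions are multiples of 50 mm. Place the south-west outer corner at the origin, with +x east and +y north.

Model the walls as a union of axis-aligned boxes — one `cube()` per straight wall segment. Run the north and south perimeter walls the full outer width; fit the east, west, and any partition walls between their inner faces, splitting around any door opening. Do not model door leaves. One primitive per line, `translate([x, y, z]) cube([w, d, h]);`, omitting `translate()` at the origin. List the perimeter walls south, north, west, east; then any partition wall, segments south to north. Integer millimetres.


cube([3000, 150, 2750]);
translate([0, 3350, 0]) cube([3000, 150, 2750]);
translate([0, 150, 0]) cube([150, 3200, 2750]);
translate([2850, 150, 0]) cube([150, 3200, 2750]);
translate([1000, 150, 0]) cube([150, 500, 2750]);
translate([1000, 1650, 0]) cube([150, 1700, 2750]);


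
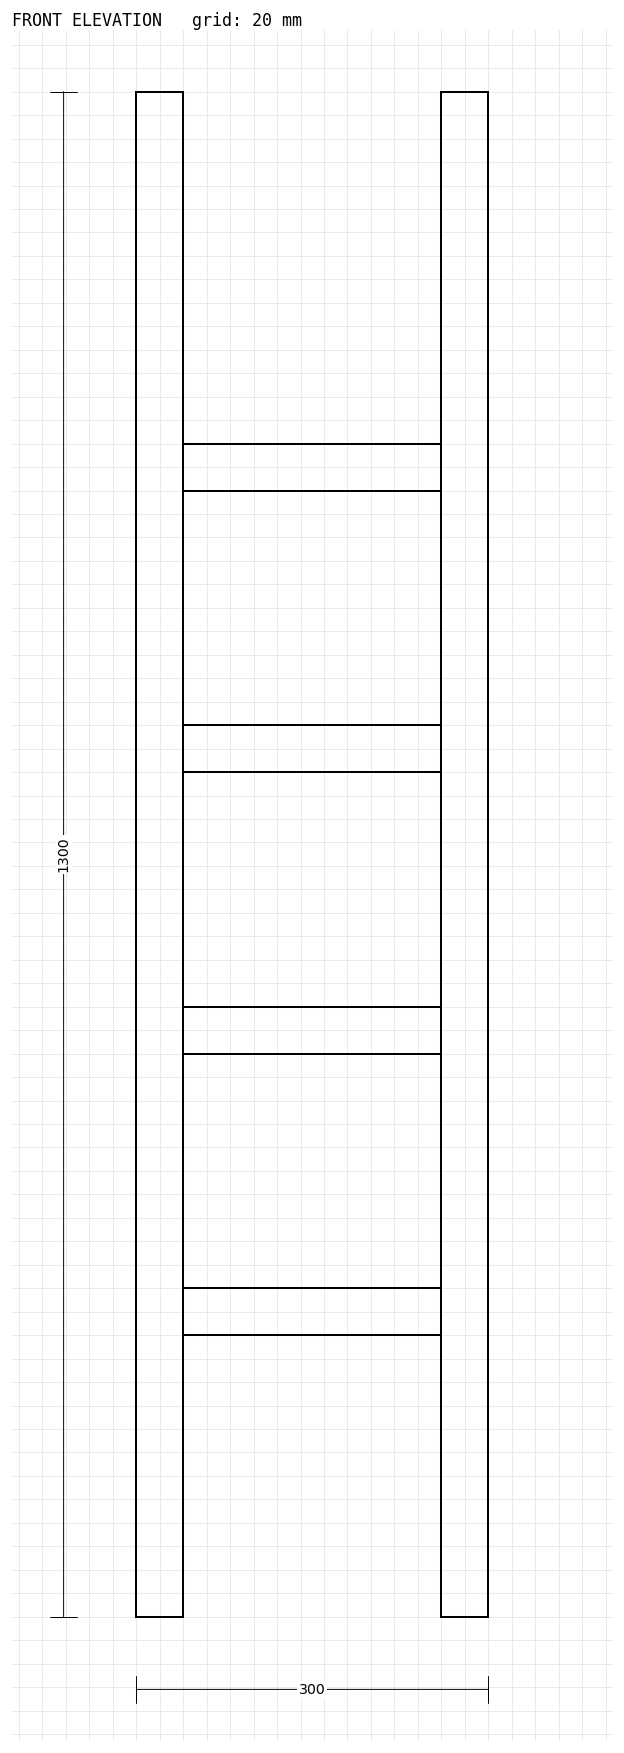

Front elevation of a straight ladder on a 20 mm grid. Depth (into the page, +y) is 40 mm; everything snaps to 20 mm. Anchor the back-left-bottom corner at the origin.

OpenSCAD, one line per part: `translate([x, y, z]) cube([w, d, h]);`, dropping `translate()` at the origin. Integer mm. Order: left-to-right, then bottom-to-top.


cube([40, 40, 1300]);
translate([40, 0, 240]) cube([220, 40, 40]);
translate([40, 0, 480]) cube([220, 40, 40]);
translate([40, 0, 720]) cube([220, 40, 40]);
translate([40, 0, 960]) cube([220, 40, 40]);
translate([260, 0, 0]) cube([40, 40, 1300]);


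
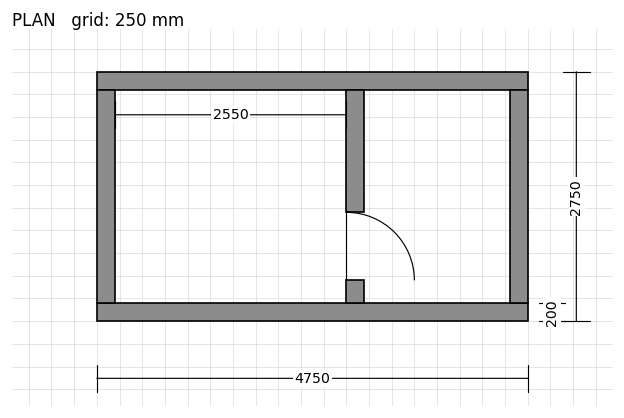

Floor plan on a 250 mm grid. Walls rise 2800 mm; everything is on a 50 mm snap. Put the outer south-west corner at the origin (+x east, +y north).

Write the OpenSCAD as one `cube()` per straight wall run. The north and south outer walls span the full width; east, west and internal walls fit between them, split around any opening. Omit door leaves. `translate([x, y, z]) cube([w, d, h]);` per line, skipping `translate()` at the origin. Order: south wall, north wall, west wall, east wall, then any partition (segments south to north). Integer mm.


cube([4750, 200, 2800]);
translate([0, 2550, 0]) cube([4750, 200, 2800]);
translate([0, 200, 0]) cube([200, 2350, 2800]);
translate([4550, 200, 0]) cube([200, 2350, 2800]);
translate([2750, 200, 0]) cube([200, 250, 2800]);
translate([2750, 1200, 0]) cube([200, 1350, 2800]);
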